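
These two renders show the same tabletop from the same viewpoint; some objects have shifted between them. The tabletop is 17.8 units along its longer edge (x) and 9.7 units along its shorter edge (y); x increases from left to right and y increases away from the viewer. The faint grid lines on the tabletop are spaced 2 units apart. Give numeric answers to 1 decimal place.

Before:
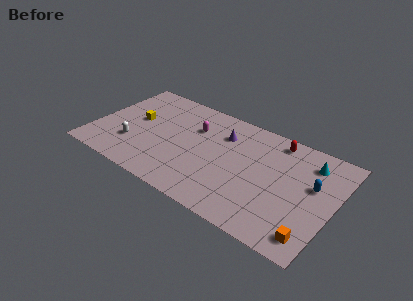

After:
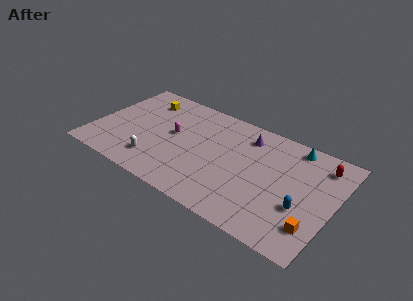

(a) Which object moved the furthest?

the red capsule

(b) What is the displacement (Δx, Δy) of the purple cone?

(1.7, 0.7)

The purple cone was at about (9.3, 7.1) and moved to about (11.0, 7.8).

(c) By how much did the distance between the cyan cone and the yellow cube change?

-1.7

Before: roughly 13.0 units apart; after: 11.3. That's 1.7 units closer together.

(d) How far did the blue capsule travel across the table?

2.4

The blue capsule moved from about (16.2, 5.8) to (15.7, 3.5), a distance of √(0.5² + 2.3²) ≈ 2.4.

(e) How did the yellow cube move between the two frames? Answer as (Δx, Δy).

(0.2, 2.3)

From the two frames, the yellow cube sits at roughly (2.9, 5.4) before and (3.1, 7.7) after.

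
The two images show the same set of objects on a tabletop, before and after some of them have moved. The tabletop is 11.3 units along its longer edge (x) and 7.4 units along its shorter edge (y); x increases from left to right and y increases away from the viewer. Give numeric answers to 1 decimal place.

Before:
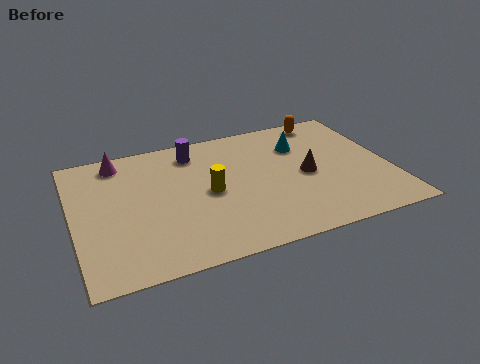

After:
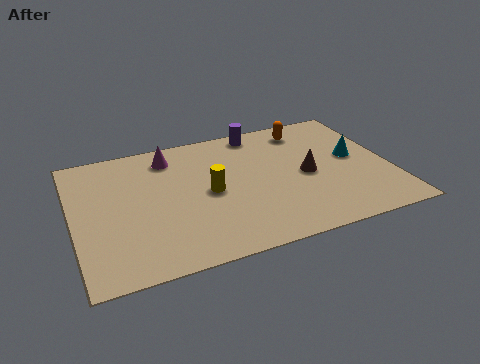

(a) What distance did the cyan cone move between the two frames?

2.2

From (8.3, 5.3) to (10.1, 4.0), the cyan cone covered √(1.8² + 1.3²) ≈ 2.2 units.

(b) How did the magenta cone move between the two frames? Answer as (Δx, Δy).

(1.8, -0.3)

The magenta cone was at about (1.8, 6.4) and moved to about (3.6, 6.1).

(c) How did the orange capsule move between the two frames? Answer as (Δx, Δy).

(-0.8, -0.4)

The orange capsule was at about (9.4, 6.6) and moved to about (8.6, 6.2).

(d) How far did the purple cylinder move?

2.5

The purple cylinder moved from about (4.5, 6.1) to (6.9, 6.6), a distance of √(2.4² + 0.5²) ≈ 2.5.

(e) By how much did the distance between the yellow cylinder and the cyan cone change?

+1.4

They were about 3.9 units apart before and 5.3 after — 1.4 units further apart.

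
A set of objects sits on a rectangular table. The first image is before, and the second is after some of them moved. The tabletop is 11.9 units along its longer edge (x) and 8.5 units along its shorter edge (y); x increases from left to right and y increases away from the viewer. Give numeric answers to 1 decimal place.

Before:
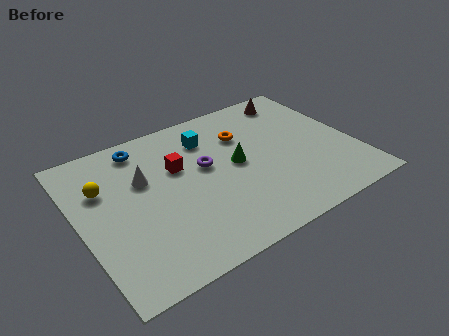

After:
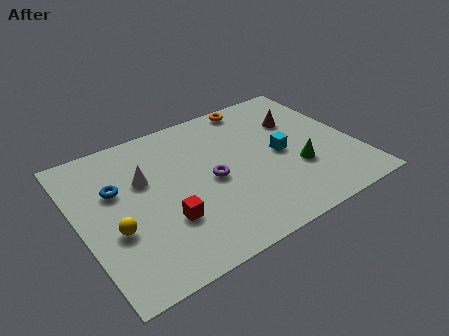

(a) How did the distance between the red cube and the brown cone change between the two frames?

+1.2

The distance was about 5.9 in the first image and 7.1 in the second, so they moved 1.2 units further apart.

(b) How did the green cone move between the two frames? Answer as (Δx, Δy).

(2.4, -1.5)

The green cone started near (6.8, 4.4) and ended near (9.2, 2.9).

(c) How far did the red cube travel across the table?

2.9

From (4.4, 5.4) to (3.4, 2.7), the red cube covered √(1.0² + 2.7²) ≈ 2.9 units.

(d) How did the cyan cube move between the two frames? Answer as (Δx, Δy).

(2.8, -2.4)

The cyan cube started near (5.9, 6.5) and ended near (8.7, 4.1).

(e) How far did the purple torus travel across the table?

0.9

The purple torus was near (5.5, 4.9) before and (5.6, 4.0) after, so it travelled √(0.1² + 0.9²) ≈ 0.9 units.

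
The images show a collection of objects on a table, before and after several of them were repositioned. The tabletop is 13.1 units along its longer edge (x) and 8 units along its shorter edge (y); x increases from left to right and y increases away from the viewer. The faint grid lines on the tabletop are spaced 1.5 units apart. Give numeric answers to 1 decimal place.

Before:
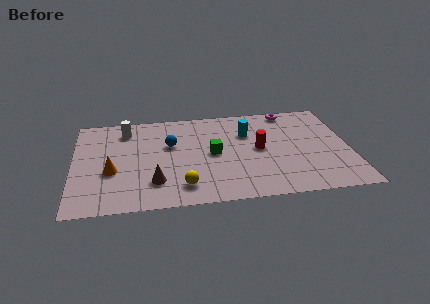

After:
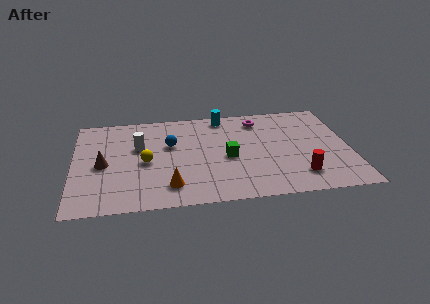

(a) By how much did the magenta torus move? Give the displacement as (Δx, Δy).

(-1.5, -0.6)

From the two frames, the magenta torus sits at roughly (10.4, 7.2) before and (8.9, 6.6) after.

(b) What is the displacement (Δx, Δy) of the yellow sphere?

(-1.7, 2.2)

The yellow sphere started near (5.1, 1.5) and ended near (3.4, 3.7).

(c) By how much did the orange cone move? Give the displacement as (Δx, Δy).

(2.7, -1.5)

From the two frames, the orange cone sits at roughly (1.8, 3.1) before and (4.5, 1.6) after.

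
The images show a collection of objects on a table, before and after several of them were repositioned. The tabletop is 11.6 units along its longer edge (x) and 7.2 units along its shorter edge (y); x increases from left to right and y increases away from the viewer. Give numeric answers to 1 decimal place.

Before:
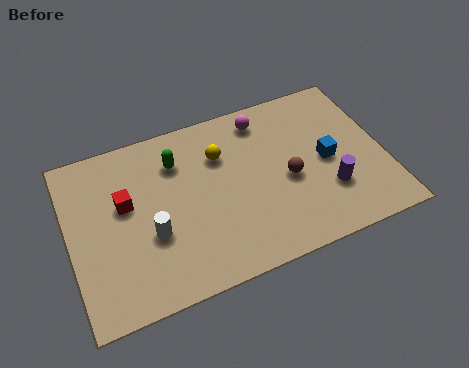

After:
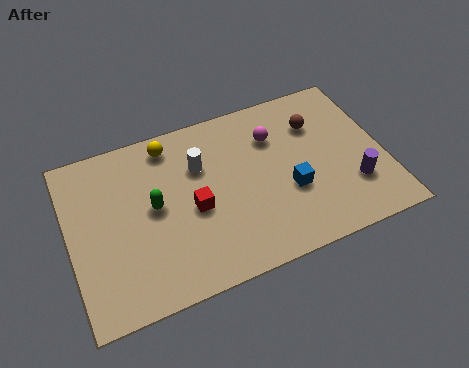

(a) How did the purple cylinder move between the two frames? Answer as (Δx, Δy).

(0.9, -0.1)

The purple cylinder was at about (9.4, 2.2) and moved to about (10.3, 2.1).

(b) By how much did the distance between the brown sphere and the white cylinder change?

-0.7

Before: roughly 5.1 units apart; after: 4.4. That's 0.7 units closer together.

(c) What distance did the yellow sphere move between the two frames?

2.1

The yellow sphere was near (5.7, 5.1) before and (3.9, 6.2) after, so it travelled √(1.8² + 1.1²) ≈ 2.1 units.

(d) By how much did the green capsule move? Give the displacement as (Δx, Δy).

(-1.0, -1.6)

The green capsule was at about (4.1, 5.4) and moved to about (3.1, 3.8).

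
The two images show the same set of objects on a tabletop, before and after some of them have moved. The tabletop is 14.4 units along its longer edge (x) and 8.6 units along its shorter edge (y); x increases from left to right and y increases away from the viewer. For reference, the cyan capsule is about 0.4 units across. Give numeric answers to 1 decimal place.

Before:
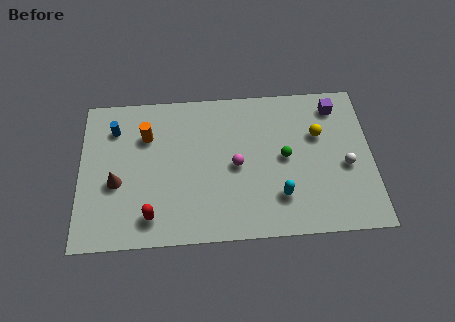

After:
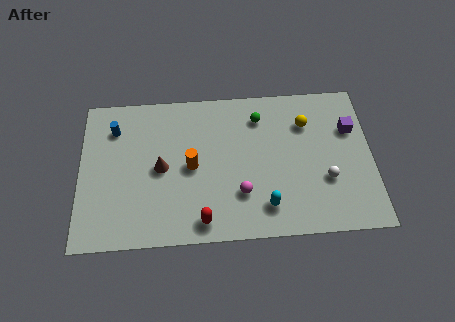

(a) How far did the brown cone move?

2.3

The brown cone moved from about (1.8, 3.5) to (4.0, 4.2), a distance of √(2.2² + 0.7²) ≈ 2.3.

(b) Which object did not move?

the blue cylinder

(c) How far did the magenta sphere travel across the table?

1.6

From (7.7, 4.1) to (7.9, 2.5), the magenta sphere covered √(0.2² + 1.6²) ≈ 1.6 units.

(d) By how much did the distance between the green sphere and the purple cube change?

+0.8

Before: roughly 3.8 units apart; after: 4.6. That's 0.8 units further apart.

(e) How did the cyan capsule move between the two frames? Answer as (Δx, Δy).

(-0.7, -0.5)

The cyan capsule started near (9.8, 2.2) and ended near (9.1, 1.7).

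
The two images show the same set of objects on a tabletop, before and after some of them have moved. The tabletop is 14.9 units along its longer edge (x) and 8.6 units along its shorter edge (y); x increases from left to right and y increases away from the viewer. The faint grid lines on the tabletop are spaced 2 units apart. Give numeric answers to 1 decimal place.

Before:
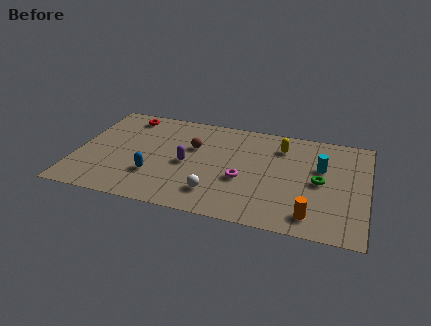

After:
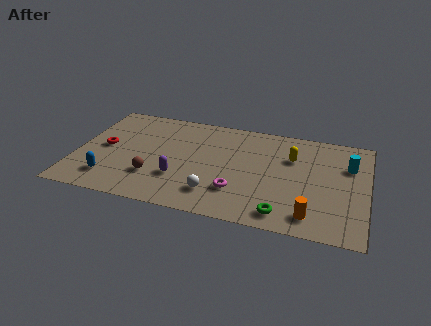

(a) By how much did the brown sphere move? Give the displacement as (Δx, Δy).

(-1.8, -3.0)

From the two frames, the brown sphere sits at roughly (5.9, 5.5) before and (4.1, 2.5) after.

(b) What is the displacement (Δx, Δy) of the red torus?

(-0.9, -3.0)

The red torus started near (2.3, 7.4) and ended near (1.4, 4.4).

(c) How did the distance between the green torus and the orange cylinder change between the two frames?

-1.4

The distance was about 2.8 in the first image and 1.4 in the second, so they moved 1.4 units closer together.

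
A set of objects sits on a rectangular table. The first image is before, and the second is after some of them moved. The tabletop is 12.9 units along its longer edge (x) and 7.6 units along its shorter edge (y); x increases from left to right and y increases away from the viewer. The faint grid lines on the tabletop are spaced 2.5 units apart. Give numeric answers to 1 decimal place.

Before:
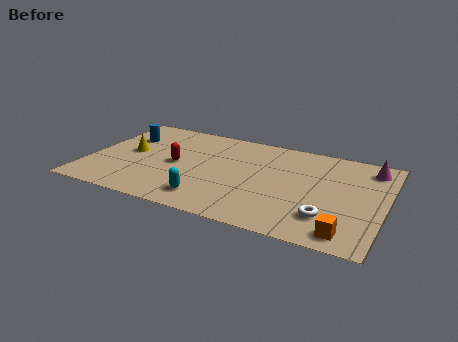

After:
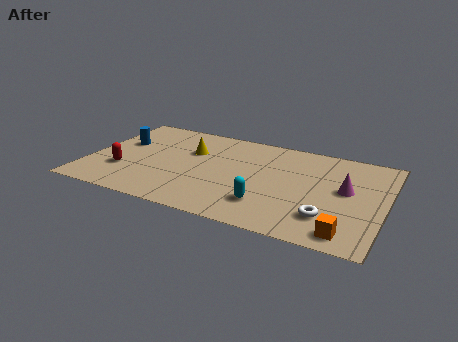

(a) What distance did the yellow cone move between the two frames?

2.8

From (1.7, 4.0) to (4.3, 5.0), the yellow cone covered √(2.6² + 1.0²) ≈ 2.8 units.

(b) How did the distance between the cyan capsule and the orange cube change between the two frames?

-2.4

Before: roughly 6.0 units apart; after: 3.6. That's 2.4 units closer together.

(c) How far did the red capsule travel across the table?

2.6

From (3.8, 3.7) to (1.6, 2.4), the red capsule covered √(2.2² + 1.3²) ≈ 2.6 units.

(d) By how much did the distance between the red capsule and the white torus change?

+2.0

They were about 7.0 units apart before and 9.0 after — 2.0 units further apart.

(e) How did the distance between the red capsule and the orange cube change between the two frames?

+1.8

They were about 8.2 units apart before and 10.0 after — 1.8 units further apart.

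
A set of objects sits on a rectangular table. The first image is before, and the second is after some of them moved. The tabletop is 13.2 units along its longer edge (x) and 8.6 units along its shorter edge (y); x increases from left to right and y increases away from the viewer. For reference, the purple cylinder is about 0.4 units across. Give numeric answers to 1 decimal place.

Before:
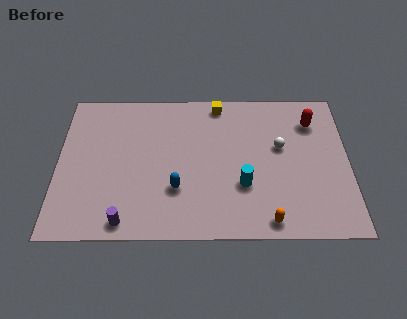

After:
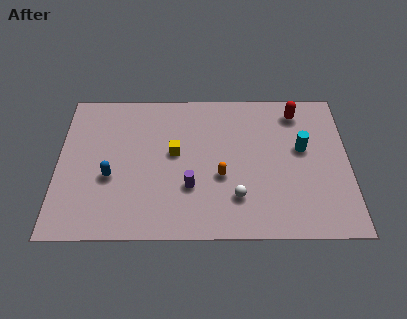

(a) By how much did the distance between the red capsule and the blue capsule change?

+2.0

Before: roughly 7.3 units apart; after: 9.3. That's 2.0 units further apart.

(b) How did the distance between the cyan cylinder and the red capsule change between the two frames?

-2.7

Before: roughly 4.9 units apart; after: 2.2. That's 2.7 units closer together.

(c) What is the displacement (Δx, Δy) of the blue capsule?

(-3.0, 0.7)

The blue capsule was at about (5.4, 2.7) and moved to about (2.4, 3.4).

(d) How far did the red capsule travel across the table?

0.9

From (11.6, 6.6) to (10.9, 7.2), the red capsule covered √(0.7² + 0.6²) ≈ 0.9 units.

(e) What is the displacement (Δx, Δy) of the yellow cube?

(-2.0, -2.9)

The yellow cube was at about (7.3, 7.7) and moved to about (5.3, 4.8).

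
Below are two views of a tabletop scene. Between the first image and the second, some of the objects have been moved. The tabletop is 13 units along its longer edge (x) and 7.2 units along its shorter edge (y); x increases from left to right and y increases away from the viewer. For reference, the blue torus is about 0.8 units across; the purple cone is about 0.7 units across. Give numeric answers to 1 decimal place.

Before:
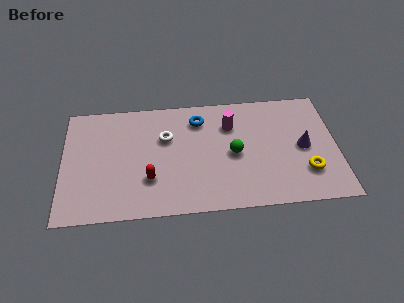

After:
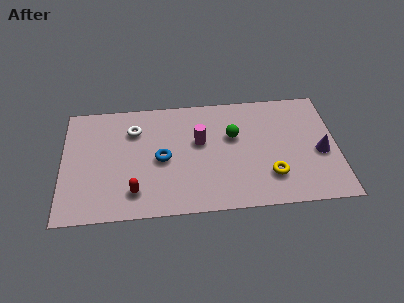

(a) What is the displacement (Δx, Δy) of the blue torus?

(-1.8, -2.3)

From the two frames, the blue torus sits at roughly (6.5, 5.7) before and (4.7, 3.4) after.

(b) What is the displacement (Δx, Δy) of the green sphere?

(0.0, 1.1)

The green sphere was at about (8.1, 3.4) and moved to about (8.1, 4.5).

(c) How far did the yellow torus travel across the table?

1.7

The yellow torus was near (11.5, 2.0) before and (9.8, 1.9) after, so it travelled √(1.7² + 0.1²) ≈ 1.7 units.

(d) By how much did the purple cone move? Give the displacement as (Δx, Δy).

(0.8, -0.4)

The purple cone was at about (11.4, 3.5) and moved to about (12.2, 3.1).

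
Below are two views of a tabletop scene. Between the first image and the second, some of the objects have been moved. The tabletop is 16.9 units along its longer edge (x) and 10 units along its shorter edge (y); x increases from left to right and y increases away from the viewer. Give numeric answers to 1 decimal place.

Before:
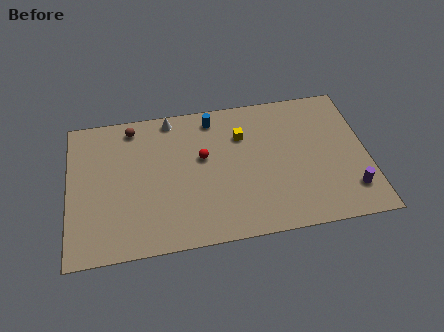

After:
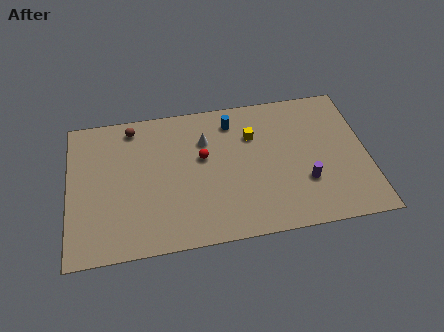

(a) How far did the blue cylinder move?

1.2

From (8.3, 8.6) to (9.4, 8.2), the blue cylinder covered √(1.1² + 0.4²) ≈ 1.2 units.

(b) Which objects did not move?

the red sphere and the brown sphere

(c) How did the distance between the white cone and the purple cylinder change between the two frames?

-5.3

The distance was about 12.0 in the first image and 6.7 in the second, so they moved 5.3 units closer together.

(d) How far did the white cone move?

2.7

The white cone was near (5.9, 9.0) before and (7.8, 7.1) after, so it travelled √(1.9² + 1.9²) ≈ 2.7 units.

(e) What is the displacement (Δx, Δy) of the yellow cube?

(0.6, -0.1)

The yellow cube was at about (9.9, 7.1) and moved to about (10.5, 7.0).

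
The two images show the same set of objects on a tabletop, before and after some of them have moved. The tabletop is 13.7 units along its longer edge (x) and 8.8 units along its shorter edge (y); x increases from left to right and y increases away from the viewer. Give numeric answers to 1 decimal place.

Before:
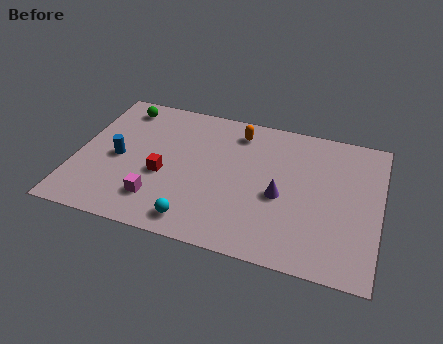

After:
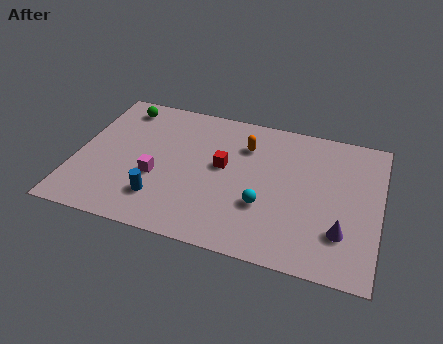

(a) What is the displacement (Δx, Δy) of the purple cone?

(2.8, -1.4)

The purple cone was at about (9.3, 3.8) and moved to about (12.1, 2.4).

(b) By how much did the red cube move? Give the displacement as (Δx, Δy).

(2.6, 1.3)

From the two frames, the red cube sits at roughly (4.0, 3.6) before and (6.6, 4.9) after.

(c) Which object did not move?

the green sphere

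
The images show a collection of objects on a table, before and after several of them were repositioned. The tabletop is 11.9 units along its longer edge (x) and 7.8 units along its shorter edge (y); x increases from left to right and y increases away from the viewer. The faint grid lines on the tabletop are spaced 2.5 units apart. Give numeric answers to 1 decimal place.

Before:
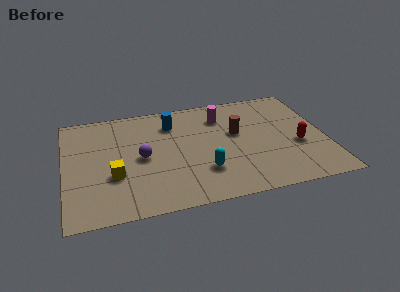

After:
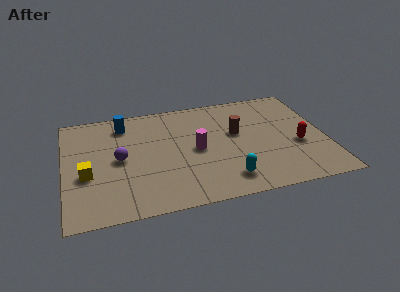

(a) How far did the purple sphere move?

1.0

From (3.5, 3.8) to (2.5, 3.9), the purple sphere covered √(1.0² + 0.1²) ≈ 1.0 units.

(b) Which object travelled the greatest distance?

the magenta cylinder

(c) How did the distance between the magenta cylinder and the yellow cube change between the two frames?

-1.0

The distance was about 6.0 in the first image and 5.0 in the second, so they moved 1.0 units closer together.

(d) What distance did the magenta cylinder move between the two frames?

2.6

From (7.3, 6.0) to (6.0, 3.8), the magenta cylinder covered √(1.3² + 2.2²) ≈ 2.6 units.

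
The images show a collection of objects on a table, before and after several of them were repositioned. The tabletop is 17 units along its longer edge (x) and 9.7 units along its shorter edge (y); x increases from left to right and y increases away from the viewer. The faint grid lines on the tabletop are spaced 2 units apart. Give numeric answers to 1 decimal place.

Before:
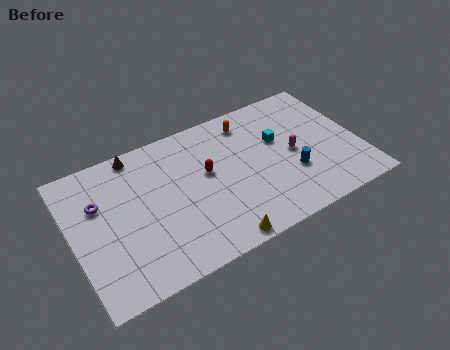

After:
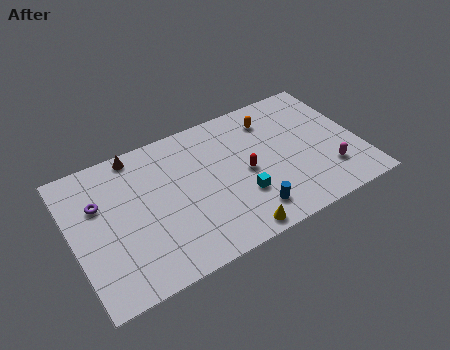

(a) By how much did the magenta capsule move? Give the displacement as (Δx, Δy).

(1.8, -2.2)

The magenta capsule was at about (13.1, 4.7) and moved to about (14.9, 2.5).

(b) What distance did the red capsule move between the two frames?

2.4

The red capsule was near (8.0, 5.6) before and (10.2, 4.6) after, so it travelled √(2.2² + 1.0²) ≈ 2.4 units.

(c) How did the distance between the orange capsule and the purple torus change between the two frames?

+1.2

The distance was about 9.4 in the first image and 10.6 in the second, so they moved 1.2 units further apart.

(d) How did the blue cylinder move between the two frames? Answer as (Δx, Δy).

(-2.8, -1.5)

The blue cylinder was at about (12.8, 3.3) and moved to about (10.0, 1.8).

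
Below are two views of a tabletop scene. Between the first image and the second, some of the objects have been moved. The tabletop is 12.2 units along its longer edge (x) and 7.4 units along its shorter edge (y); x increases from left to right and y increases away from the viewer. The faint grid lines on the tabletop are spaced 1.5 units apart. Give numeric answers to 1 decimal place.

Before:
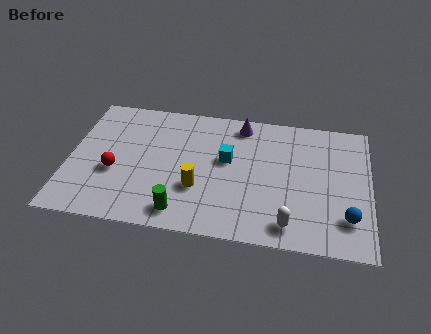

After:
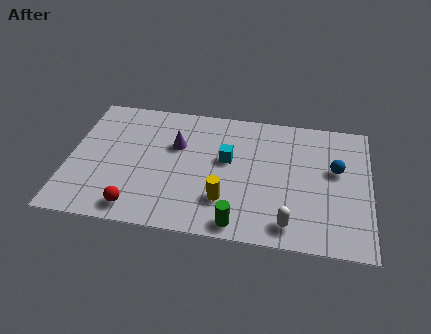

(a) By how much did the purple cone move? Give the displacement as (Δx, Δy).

(-2.6, -1.6)

The purple cone was at about (6.9, 6.4) and moved to about (4.3, 4.8).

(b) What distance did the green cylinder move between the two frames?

2.3

The green cylinder was near (4.7, 1.1) before and (7.0, 0.8) after, so it travelled √(2.3² + 0.3²) ≈ 2.3 units.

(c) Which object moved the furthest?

the purple cone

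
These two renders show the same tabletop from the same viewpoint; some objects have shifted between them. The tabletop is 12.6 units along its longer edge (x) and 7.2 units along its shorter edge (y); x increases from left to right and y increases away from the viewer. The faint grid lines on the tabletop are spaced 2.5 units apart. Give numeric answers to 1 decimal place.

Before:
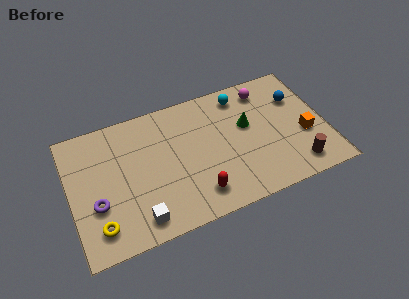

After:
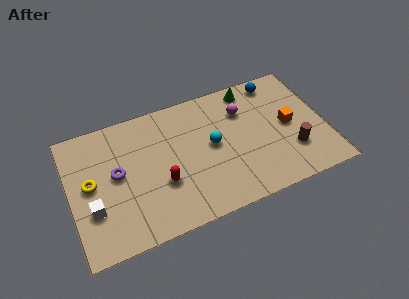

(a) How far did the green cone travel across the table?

2.0

The green cone moved from about (8.8, 4.3) to (9.2, 6.3), a distance of √(0.4² + 2.0²) ≈ 2.0.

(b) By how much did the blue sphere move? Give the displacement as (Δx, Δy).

(-0.9, 1.3)

The blue sphere started near (11.4, 5.0) and ended near (10.5, 6.3).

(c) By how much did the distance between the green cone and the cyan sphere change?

+1.5

They were about 1.8 units apart before and 3.3 after — 1.5 units further apart.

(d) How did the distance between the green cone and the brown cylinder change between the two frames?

+0.8

The distance was about 3.7 in the first image and 4.5 in the second, so they moved 0.8 units further apart.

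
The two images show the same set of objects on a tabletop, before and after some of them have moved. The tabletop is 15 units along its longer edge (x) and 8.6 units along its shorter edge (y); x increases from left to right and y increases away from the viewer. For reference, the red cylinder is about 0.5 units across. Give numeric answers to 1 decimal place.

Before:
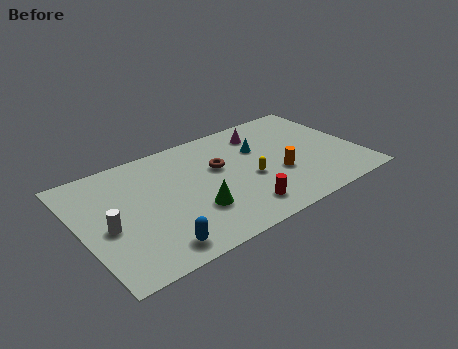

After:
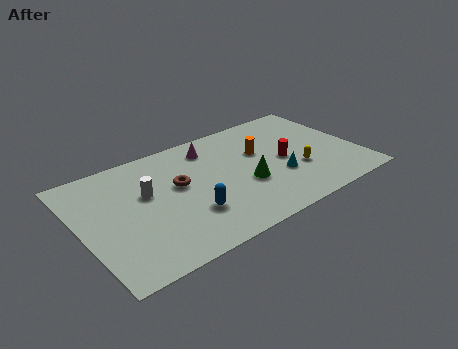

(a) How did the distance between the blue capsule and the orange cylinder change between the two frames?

-2.2

Before: roughly 7.4 units apart; after: 5.2. That's 2.2 units closer together.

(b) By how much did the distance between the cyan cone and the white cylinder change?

-1.6

The distance was about 8.8 in the first image and 7.2 in the second, so they moved 1.6 units closer together.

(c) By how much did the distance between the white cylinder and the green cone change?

+0.8

They were about 4.6 units apart before and 5.4 after — 0.8 units further apart.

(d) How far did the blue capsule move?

2.5

The blue capsule was near (3.4, 1.2) before and (5.5, 2.6) after, so it travelled √(2.1² + 1.4²) ≈ 2.5 units.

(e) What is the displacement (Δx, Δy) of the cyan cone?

(0.6, -2.7)

The cyan cone was at about (9.9, 5.7) and moved to about (10.5, 3.0).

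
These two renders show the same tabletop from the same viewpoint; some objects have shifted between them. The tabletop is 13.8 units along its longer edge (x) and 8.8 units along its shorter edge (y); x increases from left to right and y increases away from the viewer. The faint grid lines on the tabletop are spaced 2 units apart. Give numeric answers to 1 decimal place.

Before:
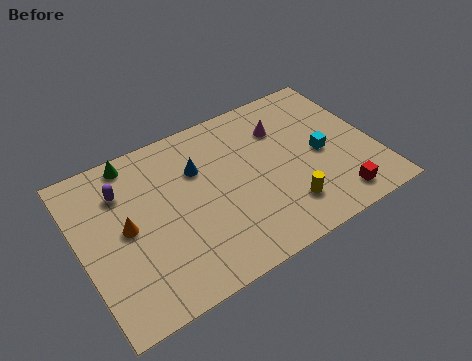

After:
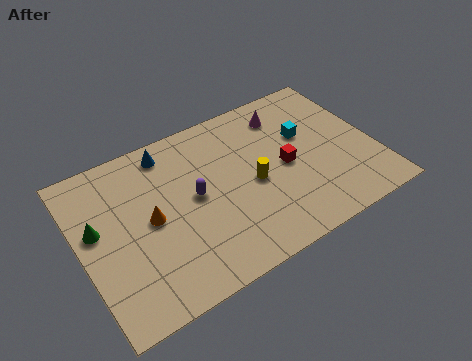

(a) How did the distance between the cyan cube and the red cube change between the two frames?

-1.0

The distance was about 2.8 in the first image and 1.8 in the second, so they moved 1.0 units closer together.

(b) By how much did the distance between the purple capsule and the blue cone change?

-0.4

They were about 3.5 units apart before and 3.1 after — 0.4 units closer together.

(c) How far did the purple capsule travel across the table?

3.6

The purple capsule was near (2.2, 6.5) before and (5.3, 4.6) after, so it travelled √(3.1² + 1.9²) ≈ 3.6 units.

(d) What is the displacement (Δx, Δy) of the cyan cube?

(-0.5, 1.4)

From the two frames, the cyan cube sits at roughly (11.3, 4.1) before and (10.8, 5.5) after.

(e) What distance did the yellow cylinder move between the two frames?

2.3

From (9.2, 2.0) to (8.0, 4.0), the yellow cylinder covered √(1.2² + 2.0²) ≈ 2.3 units.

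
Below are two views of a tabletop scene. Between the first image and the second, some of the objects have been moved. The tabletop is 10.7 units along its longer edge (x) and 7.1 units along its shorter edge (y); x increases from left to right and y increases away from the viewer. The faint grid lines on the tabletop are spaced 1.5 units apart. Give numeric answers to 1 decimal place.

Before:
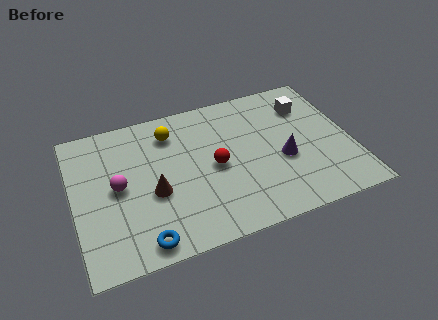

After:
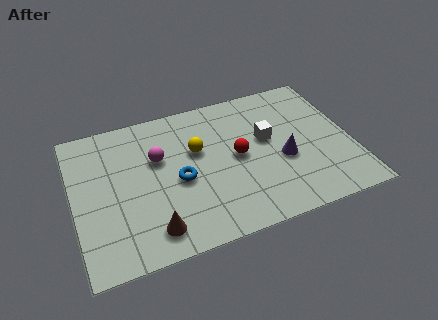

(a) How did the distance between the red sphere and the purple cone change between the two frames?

-0.8

Before: roughly 2.6 units apart; after: 1.8. That's 0.8 units closer together.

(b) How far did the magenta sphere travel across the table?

1.8

The magenta sphere was near (1.7, 3.6) before and (3.3, 4.5) after, so it travelled √(1.6² + 0.9²) ≈ 1.8 units.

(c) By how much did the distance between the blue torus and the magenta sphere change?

-1.4

Before: roughly 2.9 units apart; after: 1.5. That's 1.4 units closer together.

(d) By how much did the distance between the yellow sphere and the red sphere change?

-1.0

Before: roughly 2.7 units apart; after: 1.7. That's 1.0 units closer together.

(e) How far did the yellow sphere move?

1.5

The yellow sphere was near (3.9, 5.6) before and (4.8, 4.4) after, so it travelled √(0.9² + 1.2²) ≈ 1.5 units.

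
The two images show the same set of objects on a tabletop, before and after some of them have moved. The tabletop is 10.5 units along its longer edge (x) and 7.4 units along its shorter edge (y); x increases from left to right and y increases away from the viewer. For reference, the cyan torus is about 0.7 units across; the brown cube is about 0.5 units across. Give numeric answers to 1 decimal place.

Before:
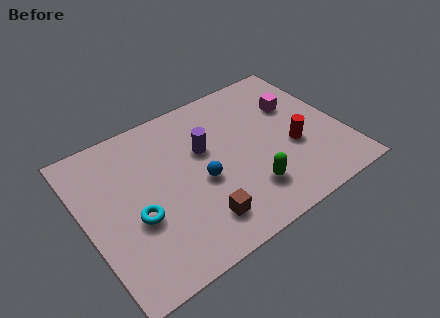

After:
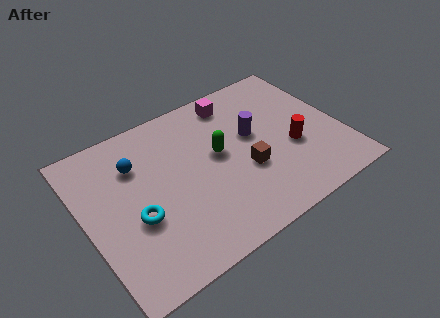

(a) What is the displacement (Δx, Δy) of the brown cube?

(2.2, 1.3)

The brown cube started near (4.2, 1.5) and ended near (6.4, 2.8).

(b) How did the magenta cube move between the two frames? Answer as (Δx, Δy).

(-2.3, 1.4)

From the two frames, the magenta cube sits at roughly (8.9, 4.9) before and (6.6, 6.3) after.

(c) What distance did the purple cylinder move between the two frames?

2.0

The purple cylinder moved from about (5.0, 4.6) to (7.0, 4.3), a distance of √(2.0² + 0.3²) ≈ 2.0.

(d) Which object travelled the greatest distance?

the blue sphere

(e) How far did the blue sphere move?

3.1

The blue sphere was near (4.6, 3.2) before and (2.3, 5.3) after, so it travelled √(2.3² + 2.1²) ≈ 3.1 units.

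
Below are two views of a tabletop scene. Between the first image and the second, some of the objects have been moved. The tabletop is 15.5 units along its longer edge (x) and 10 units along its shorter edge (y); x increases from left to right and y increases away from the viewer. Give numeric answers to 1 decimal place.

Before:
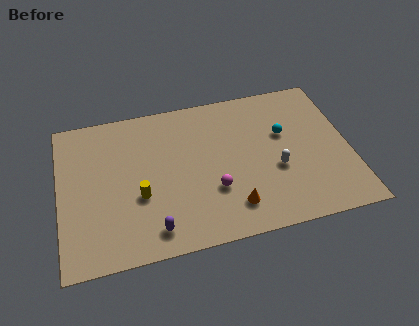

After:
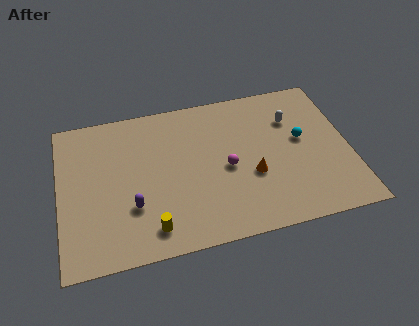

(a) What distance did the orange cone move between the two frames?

2.2

The orange cone was near (9.0, 2.0) before and (10.2, 3.8) after, so it travelled √(1.2² + 1.8²) ≈ 2.2 units.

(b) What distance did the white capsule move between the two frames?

3.4

From (11.5, 3.9) to (12.6, 7.1), the white capsule covered √(1.1² + 3.2²) ≈ 3.4 units.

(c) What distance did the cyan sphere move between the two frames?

1.1

The cyan sphere was near (12.1, 6.2) before and (13.0, 5.6) after, so it travelled √(0.9² + 0.6²) ≈ 1.1 units.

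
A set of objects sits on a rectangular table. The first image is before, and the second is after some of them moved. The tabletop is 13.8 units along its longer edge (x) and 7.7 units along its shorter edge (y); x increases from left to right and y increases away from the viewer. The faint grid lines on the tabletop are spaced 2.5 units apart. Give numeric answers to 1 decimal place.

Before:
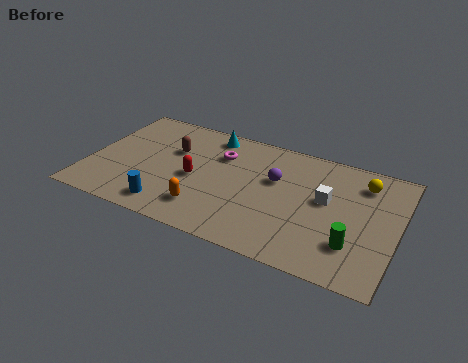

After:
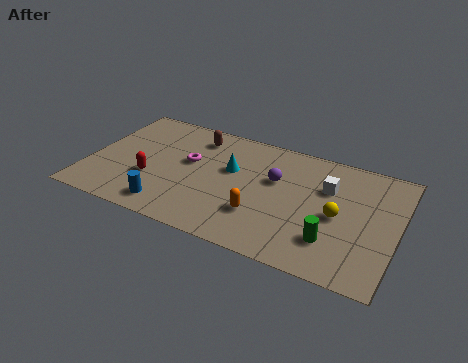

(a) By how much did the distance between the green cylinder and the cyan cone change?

-2.8

The distance was about 8.3 in the first image and 5.5 in the second, so they moved 2.8 units closer together.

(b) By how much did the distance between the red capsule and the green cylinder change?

+0.9

They were about 7.3 units apart before and 8.2 after — 0.9 units further apart.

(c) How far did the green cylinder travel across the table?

0.9

From (12.0, 2.1) to (11.1, 2.0), the green cylinder covered √(0.9² + 0.1²) ≈ 0.9 units.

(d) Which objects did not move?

the purple sphere and the blue cylinder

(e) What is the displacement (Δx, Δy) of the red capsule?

(-1.9, -0.8)

The red capsule was at about (4.8, 3.5) and moved to about (2.9, 2.7).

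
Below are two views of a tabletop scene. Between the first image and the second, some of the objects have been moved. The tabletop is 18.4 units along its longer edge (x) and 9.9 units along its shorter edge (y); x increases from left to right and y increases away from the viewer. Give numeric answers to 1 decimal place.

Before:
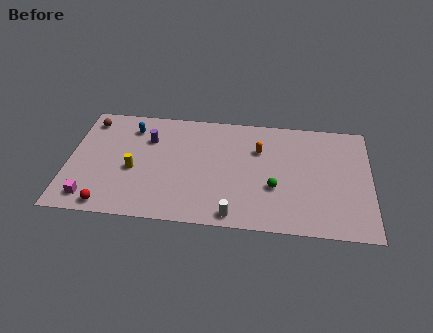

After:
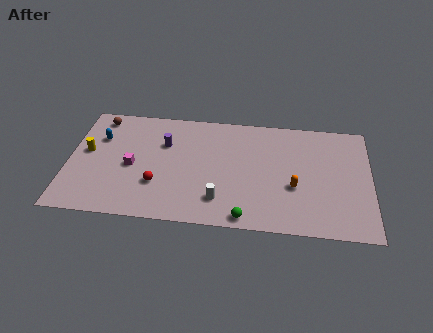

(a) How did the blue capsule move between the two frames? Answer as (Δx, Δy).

(-1.9, -1.1)

The blue capsule was at about (3.7, 7.9) and moved to about (1.8, 6.8).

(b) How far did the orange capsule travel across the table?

3.7

The orange capsule moved from about (11.6, 6.8) to (13.8, 3.8), a distance of √(2.2² + 3.0²) ≈ 3.7.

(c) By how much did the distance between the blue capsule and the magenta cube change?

-3.7

The distance was about 6.8 in the first image and 3.1 in the second, so they moved 3.7 units closer together.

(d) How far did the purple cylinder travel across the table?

1.0

The purple cylinder was near (4.8, 7.0) before and (5.8, 6.7) after, so it travelled √(1.0² + 0.3²) ≈ 1.0 units.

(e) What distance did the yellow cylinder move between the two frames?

3.2

The yellow cylinder was near (4.0, 4.2) before and (1.1, 5.5) after, so it travelled √(2.9² + 1.3²) ≈ 3.2 units.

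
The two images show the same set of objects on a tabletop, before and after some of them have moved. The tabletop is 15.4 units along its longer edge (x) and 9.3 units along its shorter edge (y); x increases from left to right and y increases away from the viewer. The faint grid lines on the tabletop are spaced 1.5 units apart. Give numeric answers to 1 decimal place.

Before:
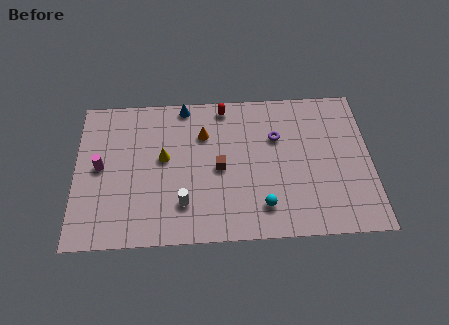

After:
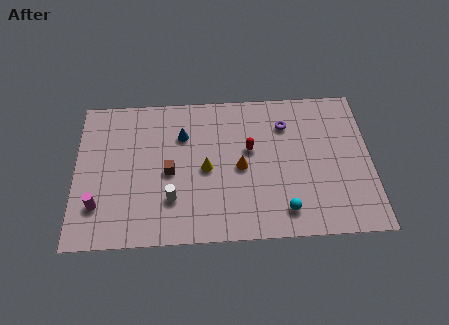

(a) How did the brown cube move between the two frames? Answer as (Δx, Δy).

(-2.6, -0.1)

The brown cube started near (7.5, 4.4) and ended near (4.9, 4.3).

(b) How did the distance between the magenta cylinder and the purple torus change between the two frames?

+1.5

They were about 9.3 units apart before and 10.8 after — 1.5 units further apart.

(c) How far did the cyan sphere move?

1.1

The cyan sphere moved from about (9.7, 1.9) to (10.8, 1.6), a distance of √(1.1² + 0.3²) ≈ 1.1.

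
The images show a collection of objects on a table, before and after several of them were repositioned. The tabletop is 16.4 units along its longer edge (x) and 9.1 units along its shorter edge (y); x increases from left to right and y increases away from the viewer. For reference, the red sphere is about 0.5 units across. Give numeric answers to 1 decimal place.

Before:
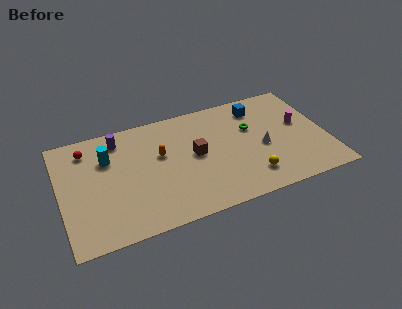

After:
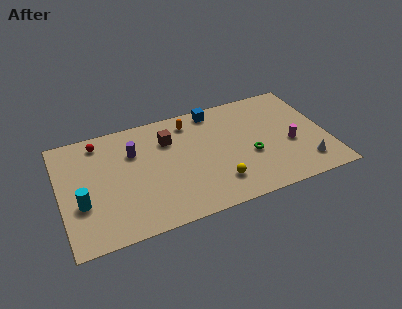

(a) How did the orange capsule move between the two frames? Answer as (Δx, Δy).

(2.0, 2.1)

The orange capsule was at about (6.2, 5.5) and moved to about (8.2, 7.6).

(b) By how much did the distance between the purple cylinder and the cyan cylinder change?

+3.0

Before: roughly 1.5 units apart; after: 4.5. That's 3.0 units further apart.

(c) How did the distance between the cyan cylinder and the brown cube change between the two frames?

+1.0

Before: roughly 5.5 units apart; after: 6.5. That's 1.0 units further apart.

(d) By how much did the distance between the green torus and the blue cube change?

+3.1

Before: roughly 1.7 units apart; after: 4.8. That's 3.1 units further apart.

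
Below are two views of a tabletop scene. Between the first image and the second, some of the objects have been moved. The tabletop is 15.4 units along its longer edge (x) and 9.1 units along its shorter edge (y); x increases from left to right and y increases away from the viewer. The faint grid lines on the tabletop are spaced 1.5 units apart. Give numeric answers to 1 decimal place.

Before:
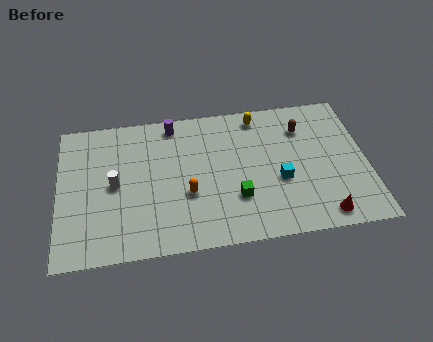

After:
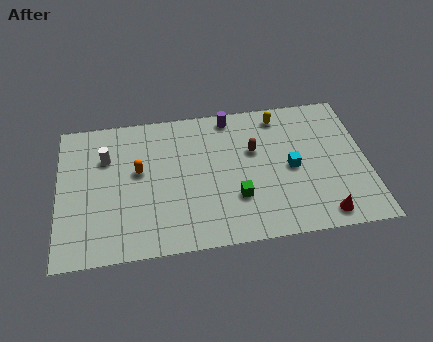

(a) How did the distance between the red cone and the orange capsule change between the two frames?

+2.9

Before: roughly 7.0 units apart; after: 9.9. That's 2.9 units further apart.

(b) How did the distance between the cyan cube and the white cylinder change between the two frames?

+1.2

The distance was about 8.2 in the first image and 9.4 in the second, so they moved 1.2 units further apart.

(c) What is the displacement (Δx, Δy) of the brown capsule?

(-2.5, -1.1)

The brown capsule was at about (12.3, 6.8) and moved to about (9.8, 5.7).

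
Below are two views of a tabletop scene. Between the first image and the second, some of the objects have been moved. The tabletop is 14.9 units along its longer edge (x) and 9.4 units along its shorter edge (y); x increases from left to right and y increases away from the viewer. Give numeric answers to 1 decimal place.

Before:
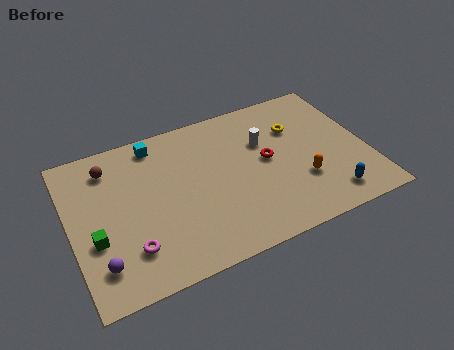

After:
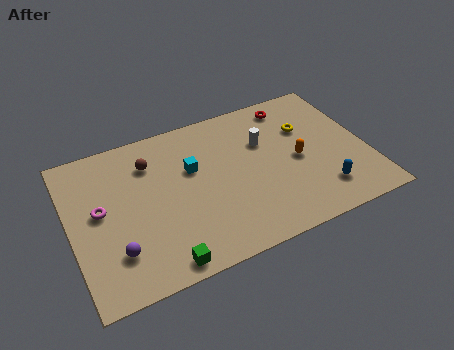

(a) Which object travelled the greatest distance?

the green cube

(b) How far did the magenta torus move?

3.0

The magenta torus was near (2.7, 2.3) before and (1.5, 5.1) after, so it travelled √(1.2² + 2.8²) ≈ 3.0 units.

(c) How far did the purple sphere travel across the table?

0.9

From (1.2, 2.0) to (2.0, 2.4), the purple sphere covered √(0.8² + 0.4²) ≈ 0.9 units.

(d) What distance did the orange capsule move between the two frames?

1.4

The orange capsule was near (11.4, 3.0) before and (11.4, 4.4) after, so it travelled √(0.0² + 1.4²) ≈ 1.4 units.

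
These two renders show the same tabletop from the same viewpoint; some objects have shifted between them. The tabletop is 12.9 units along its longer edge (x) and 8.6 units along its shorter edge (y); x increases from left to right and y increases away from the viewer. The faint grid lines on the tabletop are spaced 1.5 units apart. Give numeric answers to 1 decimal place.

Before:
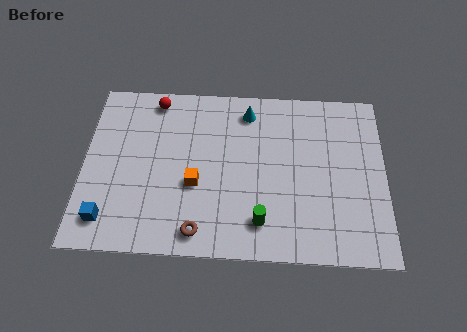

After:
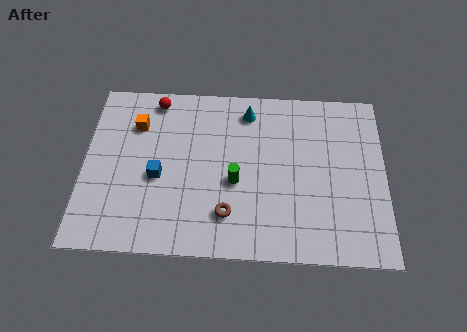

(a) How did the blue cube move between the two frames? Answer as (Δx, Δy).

(2.1, 2.2)

From the two frames, the blue cube sits at roughly (1.1, 1.5) before and (3.2, 3.7) after.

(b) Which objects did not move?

the cyan cone and the red sphere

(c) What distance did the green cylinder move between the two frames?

2.2

From (7.6, 1.7) to (6.5, 3.6), the green cylinder covered √(1.1² + 1.9²) ≈ 2.2 units.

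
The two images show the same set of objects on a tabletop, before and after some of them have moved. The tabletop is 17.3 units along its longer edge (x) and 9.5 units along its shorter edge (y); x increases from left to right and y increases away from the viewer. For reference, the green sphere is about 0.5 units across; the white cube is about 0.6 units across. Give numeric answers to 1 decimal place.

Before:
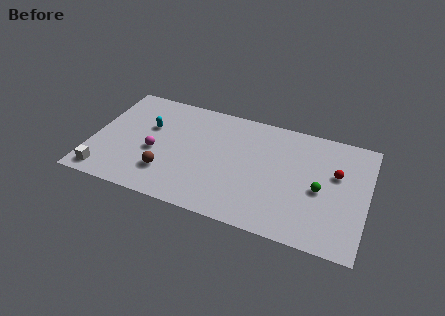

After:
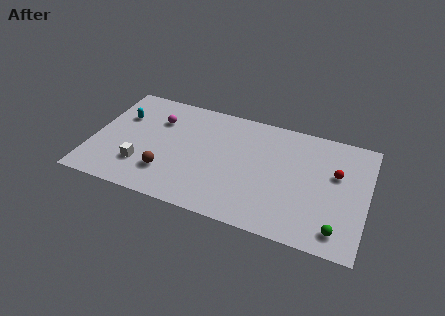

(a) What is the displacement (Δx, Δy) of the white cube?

(2.2, 1.4)

The white cube started near (1.1, 1.2) and ended near (3.3, 2.6).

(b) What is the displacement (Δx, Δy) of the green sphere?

(1.3, -2.8)

The green sphere was at about (14.4, 4.3) and moved to about (15.7, 1.5).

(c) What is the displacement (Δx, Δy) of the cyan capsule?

(-1.8, 0.4)

The cyan capsule was at about (3.4, 6.0) and moved to about (1.6, 6.4).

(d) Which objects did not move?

the brown sphere and the red sphere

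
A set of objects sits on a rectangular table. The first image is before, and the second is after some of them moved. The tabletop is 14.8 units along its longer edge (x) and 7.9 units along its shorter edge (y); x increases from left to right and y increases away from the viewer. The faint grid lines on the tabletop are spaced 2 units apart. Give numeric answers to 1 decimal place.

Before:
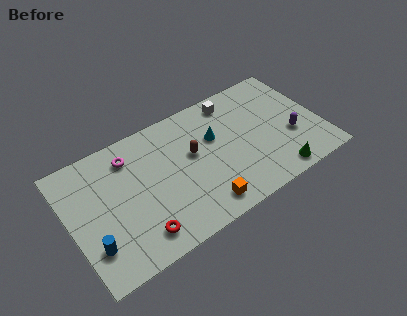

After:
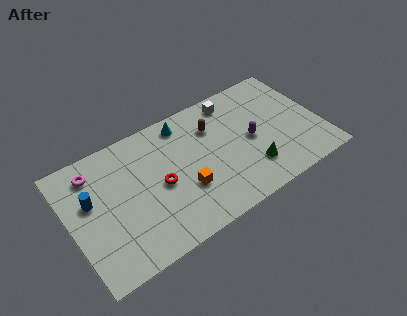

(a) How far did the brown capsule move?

1.8

The brown capsule moved from about (7.3, 4.6) to (8.7, 5.7), a distance of √(1.4² + 1.1²) ≈ 1.8.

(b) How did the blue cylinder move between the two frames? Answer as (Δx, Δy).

(0.3, 2.7)

The blue cylinder started near (1.0, 2.1) and ended near (1.3, 4.8).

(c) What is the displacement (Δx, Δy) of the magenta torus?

(-2.1, 0.1)

From the two frames, the magenta torus sits at roughly (3.8, 6.3) before and (1.7, 6.4) after.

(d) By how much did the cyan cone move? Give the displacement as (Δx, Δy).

(-1.6, 1.8)

The cyan cone started near (8.7, 5.0) and ended near (7.1, 6.8).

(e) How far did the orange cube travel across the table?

1.7

The orange cube moved from about (7.3, 1.2) to (6.5, 2.7), a distance of √(0.8² + 1.5²) ≈ 1.7.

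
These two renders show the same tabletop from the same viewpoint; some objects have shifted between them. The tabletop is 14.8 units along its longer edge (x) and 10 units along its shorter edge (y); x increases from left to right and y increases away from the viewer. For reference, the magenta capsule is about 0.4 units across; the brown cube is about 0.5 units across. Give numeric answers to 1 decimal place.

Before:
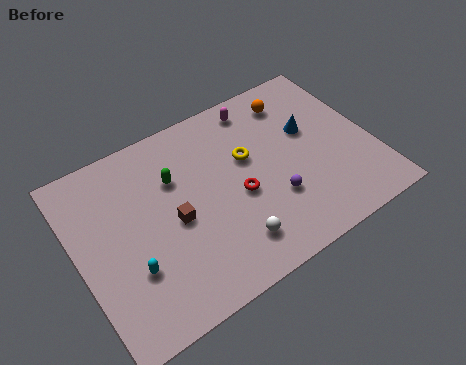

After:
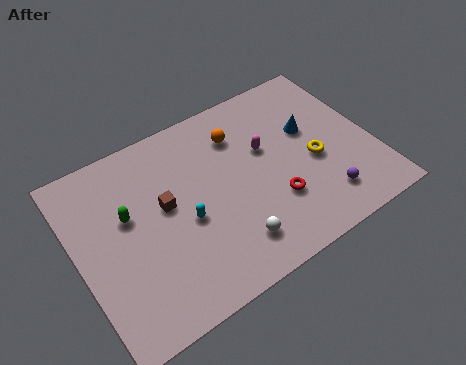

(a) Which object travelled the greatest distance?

the yellow torus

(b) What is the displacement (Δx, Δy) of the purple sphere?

(2.3, -1.2)

From the two frames, the purple sphere sits at roughly (9.5, 3.2) before and (11.8, 2.0) after.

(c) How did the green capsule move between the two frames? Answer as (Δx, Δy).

(-2.5, -0.8)

The green capsule started near (5.1, 6.8) and ended near (2.6, 6.0).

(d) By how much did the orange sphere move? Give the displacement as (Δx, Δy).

(-3.0, -0.6)

The orange sphere started near (11.5, 8.2) and ended near (8.5, 7.6).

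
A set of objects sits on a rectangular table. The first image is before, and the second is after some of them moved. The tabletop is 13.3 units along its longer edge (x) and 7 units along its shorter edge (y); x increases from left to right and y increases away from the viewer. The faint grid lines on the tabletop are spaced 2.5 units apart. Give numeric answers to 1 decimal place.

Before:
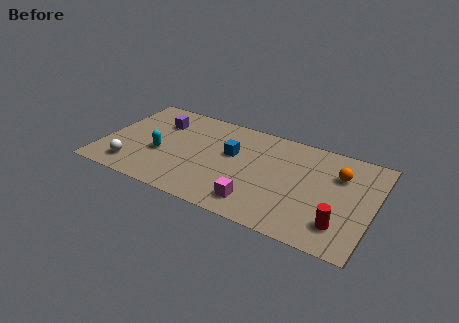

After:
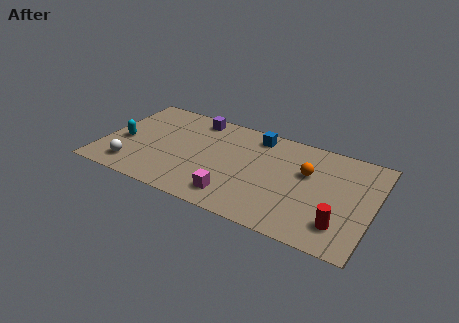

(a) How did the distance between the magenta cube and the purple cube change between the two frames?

-1.1

Before: roughly 6.6 units apart; after: 5.5. That's 1.1 units closer together.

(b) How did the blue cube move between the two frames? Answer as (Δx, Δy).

(1.0, 1.8)

The blue cube started near (6.3, 4.2) and ended near (7.3, 6.0).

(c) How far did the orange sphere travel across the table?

1.6

The orange sphere moved from about (11.5, 4.9) to (10.0, 4.4), a distance of √(1.5² + 0.5²) ≈ 1.6.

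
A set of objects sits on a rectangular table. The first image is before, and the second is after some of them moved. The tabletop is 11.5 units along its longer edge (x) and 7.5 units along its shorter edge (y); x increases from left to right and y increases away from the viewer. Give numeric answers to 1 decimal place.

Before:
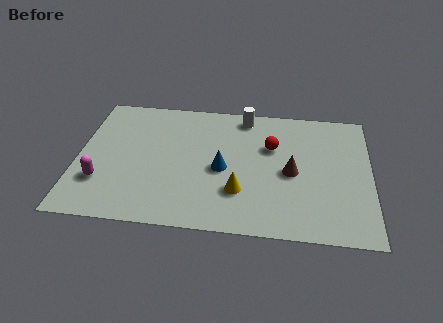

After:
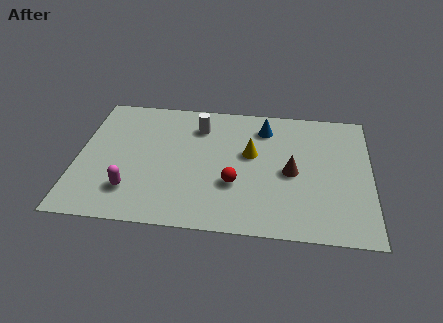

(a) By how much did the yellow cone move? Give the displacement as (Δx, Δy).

(0.4, 2.2)

From the two frames, the yellow cone sits at roughly (6.4, 2.2) before and (6.8, 4.4) after.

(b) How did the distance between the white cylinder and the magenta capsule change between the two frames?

-2.3

The distance was about 7.0 in the first image and 4.7 in the second, so they moved 2.3 units closer together.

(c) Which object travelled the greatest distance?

the blue cone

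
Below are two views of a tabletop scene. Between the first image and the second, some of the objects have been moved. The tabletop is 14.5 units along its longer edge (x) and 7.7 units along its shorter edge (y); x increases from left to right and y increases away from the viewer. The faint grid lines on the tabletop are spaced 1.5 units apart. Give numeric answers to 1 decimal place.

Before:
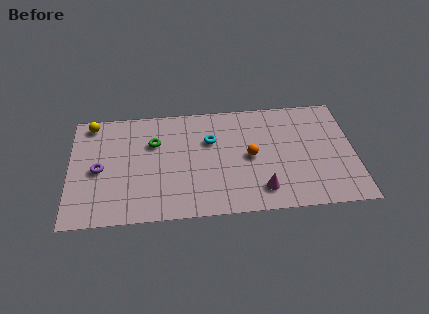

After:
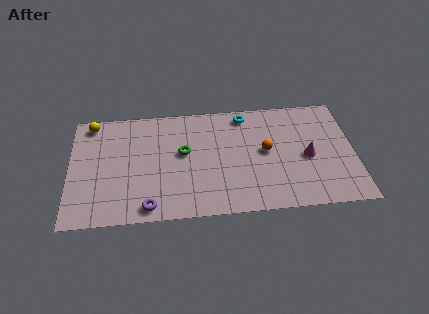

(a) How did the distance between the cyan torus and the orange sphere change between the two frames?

+0.4

They were about 2.4 units apart before and 2.8 after — 0.4 units further apart.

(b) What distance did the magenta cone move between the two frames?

3.1

From (9.7, 1.5) to (12.1, 3.5), the magenta cone covered √(2.4² + 2.0²) ≈ 3.1 units.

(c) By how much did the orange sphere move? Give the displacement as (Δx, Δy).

(0.8, 0.3)

The orange sphere was at about (9.2, 3.8) and moved to about (10.0, 4.1).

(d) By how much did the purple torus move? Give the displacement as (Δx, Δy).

(2.5, -2.7)

The purple torus was at about (1.5, 3.6) and moved to about (4.0, 0.9).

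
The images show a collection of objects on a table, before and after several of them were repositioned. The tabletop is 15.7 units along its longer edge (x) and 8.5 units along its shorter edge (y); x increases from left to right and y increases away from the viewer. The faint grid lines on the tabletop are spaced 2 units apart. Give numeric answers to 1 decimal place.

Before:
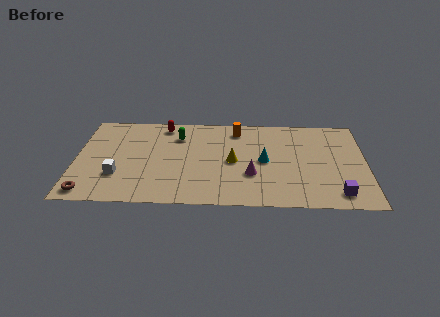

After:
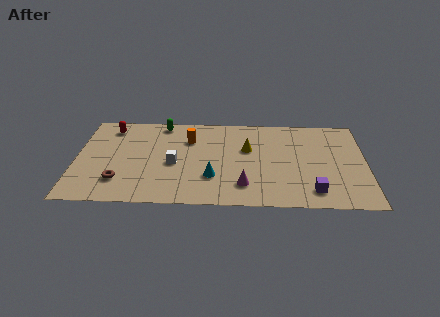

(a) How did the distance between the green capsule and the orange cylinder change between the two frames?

-1.2

The distance was about 3.3 in the first image and 2.1 in the second, so they moved 1.2 units closer together.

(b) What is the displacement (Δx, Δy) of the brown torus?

(1.6, 1.1)

The brown torus started near (0.8, 1.0) and ended near (2.4, 2.1).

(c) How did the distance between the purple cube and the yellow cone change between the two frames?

-1.1

The distance was about 6.3 in the first image and 5.2 in the second, so they moved 1.1 units closer together.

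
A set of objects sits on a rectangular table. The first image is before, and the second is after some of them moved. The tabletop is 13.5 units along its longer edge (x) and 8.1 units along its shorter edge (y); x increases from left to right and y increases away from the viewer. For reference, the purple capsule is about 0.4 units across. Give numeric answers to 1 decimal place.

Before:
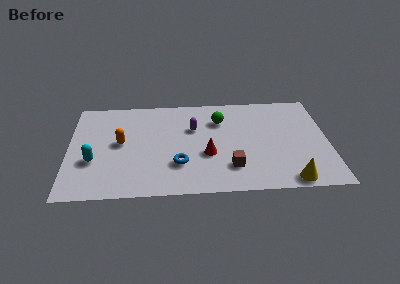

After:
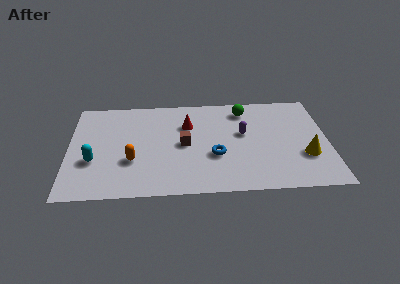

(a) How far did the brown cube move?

3.1

The brown cube was near (8.4, 2.0) before and (6.0, 4.0) after, so it travelled √(2.4² + 2.0²) ≈ 3.1 units.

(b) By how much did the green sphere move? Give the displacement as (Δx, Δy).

(1.3, 0.8)

The green sphere started near (7.9, 5.9) and ended near (9.2, 6.7).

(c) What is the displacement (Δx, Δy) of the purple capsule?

(2.6, -0.6)

The purple capsule was at about (6.5, 5.3) and moved to about (9.1, 4.7).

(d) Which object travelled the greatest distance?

the brown cube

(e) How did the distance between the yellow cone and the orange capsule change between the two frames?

-0.4

The distance was about 9.4 in the first image and 9.0 in the second, so they moved 0.4 units closer together.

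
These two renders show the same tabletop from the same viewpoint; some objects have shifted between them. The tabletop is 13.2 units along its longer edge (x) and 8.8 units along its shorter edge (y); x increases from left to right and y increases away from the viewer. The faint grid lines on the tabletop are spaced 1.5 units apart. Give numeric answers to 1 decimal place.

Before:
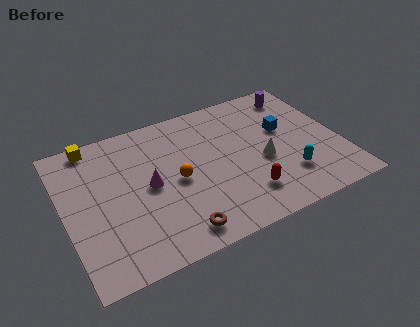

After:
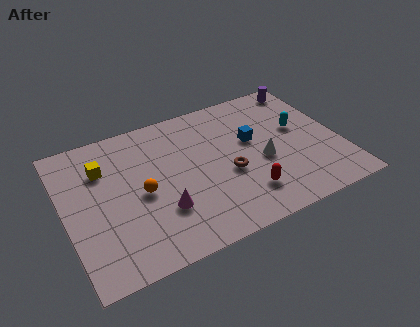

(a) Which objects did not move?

the white cone and the red capsule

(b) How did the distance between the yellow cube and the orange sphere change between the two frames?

-2.5

They were about 5.2 units apart before and 2.7 after — 2.5 units closer together.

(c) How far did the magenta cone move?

1.7

The magenta cone moved from about (4.0, 4.4) to (4.4, 2.7), a distance of √(0.4² + 1.7²) ≈ 1.7.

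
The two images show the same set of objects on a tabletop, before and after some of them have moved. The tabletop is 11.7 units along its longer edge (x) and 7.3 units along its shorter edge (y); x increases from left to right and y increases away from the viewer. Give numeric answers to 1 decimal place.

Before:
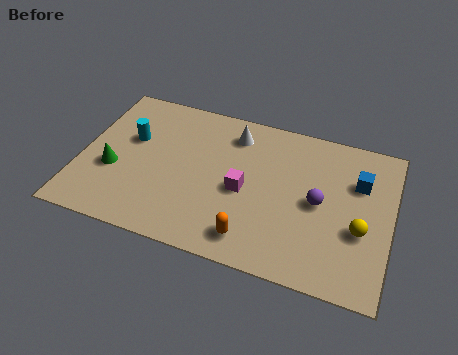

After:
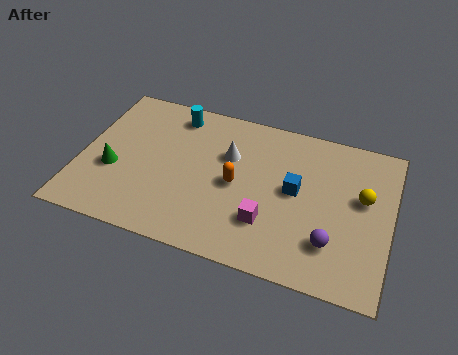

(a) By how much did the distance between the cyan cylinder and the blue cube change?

-3.3

Before: roughly 8.6 units apart; after: 5.3. That's 3.3 units closer together.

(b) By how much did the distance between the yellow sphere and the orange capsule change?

+0.6

Before: roughly 4.2 units apart; after: 4.8. That's 0.6 units further apart.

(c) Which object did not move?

the green cone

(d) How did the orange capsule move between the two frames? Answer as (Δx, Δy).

(-0.8, 2.3)

The orange capsule was at about (6.7, 1.2) and moved to about (5.9, 3.5).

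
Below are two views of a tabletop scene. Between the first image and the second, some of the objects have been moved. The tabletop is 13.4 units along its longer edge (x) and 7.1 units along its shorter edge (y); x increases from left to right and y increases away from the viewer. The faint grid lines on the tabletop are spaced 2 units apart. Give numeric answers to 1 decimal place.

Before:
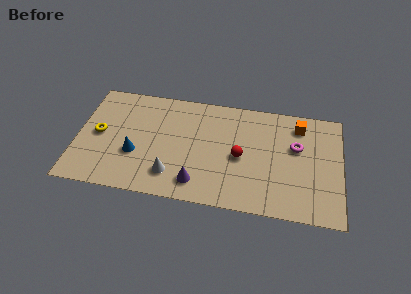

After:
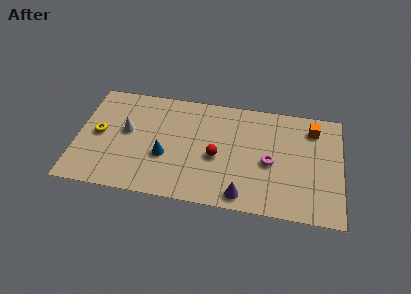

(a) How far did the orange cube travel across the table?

0.7

The orange cube moved from about (11.2, 5.8) to (11.9, 5.7), a distance of √(0.7² + 0.1²) ≈ 0.7.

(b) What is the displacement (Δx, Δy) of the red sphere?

(-1.2, -0.2)

The red sphere started near (8.3, 3.3) and ended near (7.1, 3.1).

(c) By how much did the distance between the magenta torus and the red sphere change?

-0.3

They were about 3.0 units apart before and 2.7 after — 0.3 units closer together.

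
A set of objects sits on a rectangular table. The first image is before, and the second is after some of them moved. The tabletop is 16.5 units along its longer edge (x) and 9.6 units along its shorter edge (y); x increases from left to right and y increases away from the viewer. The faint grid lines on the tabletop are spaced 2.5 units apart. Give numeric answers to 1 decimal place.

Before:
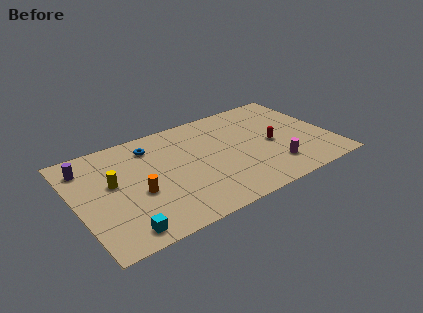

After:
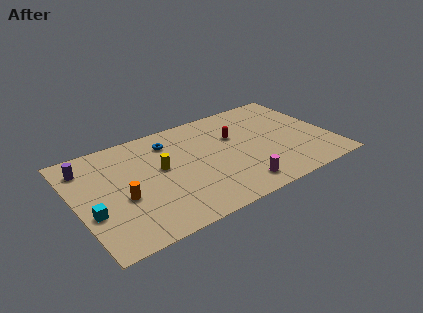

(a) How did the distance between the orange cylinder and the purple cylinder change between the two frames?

-0.5

Before: roughly 4.7 units apart; after: 4.2. That's 0.5 units closer together.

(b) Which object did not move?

the purple cylinder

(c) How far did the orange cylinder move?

1.0

The orange cylinder moved from about (3.8, 3.9) to (2.8, 3.9), a distance of √(1.0² + 0.0²) ≈ 1.0.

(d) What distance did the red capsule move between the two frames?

2.8

From (12.7, 4.4) to (10.5, 6.2), the red capsule covered √(2.2² + 1.8²) ≈ 2.8 units.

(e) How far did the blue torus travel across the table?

1.2

The blue torus was near (5.2, 7.7) before and (6.4, 7.6) after, so it travelled √(1.2² + 0.1²) ≈ 1.2 units.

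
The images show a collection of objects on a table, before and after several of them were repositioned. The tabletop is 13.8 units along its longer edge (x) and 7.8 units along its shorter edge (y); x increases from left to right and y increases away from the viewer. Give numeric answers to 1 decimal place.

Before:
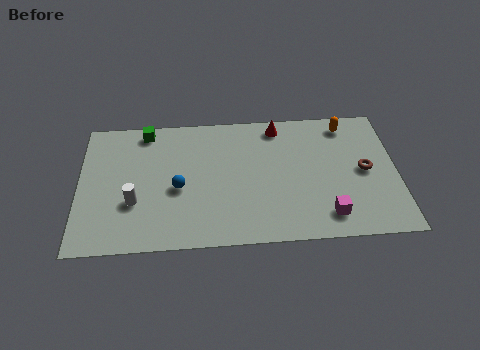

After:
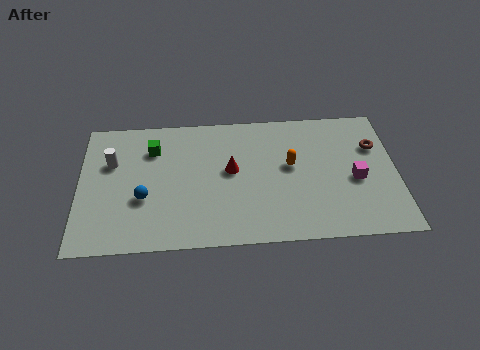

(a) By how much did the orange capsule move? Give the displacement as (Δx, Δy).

(-2.5, -2.3)

The orange capsule was at about (11.7, 6.7) and moved to about (9.2, 4.4).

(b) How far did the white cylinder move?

2.6

The white cylinder moved from about (2.4, 2.7) to (1.4, 5.1), a distance of √(1.0² + 2.4²) ≈ 2.6.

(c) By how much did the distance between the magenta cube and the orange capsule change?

-2.4

Before: roughly 5.4 units apart; after: 3.0. That's 2.4 units closer together.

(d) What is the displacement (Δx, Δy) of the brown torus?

(0.5, 1.4)

The brown torus was at about (12.4, 3.9) and moved to about (12.9, 5.3).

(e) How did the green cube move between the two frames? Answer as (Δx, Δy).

(0.3, -1.1)

The green cube was at about (2.9, 6.9) and moved to about (3.2, 5.8).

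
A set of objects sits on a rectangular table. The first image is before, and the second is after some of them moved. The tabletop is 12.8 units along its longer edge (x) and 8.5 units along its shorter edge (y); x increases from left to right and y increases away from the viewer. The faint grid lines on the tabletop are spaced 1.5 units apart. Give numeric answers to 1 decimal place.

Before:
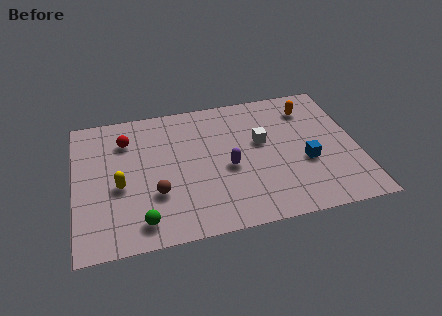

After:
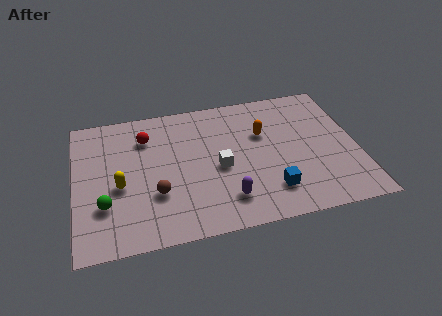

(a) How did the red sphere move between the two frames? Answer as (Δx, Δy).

(0.9, 0.0)

The red sphere started near (2.4, 6.4) and ended near (3.3, 6.4).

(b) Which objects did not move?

the yellow capsule and the brown sphere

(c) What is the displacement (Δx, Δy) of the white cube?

(-2.0, -1.2)

The white cube started near (8.5, 5.0) and ended near (6.5, 3.8).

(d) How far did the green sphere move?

2.1

From (2.9, 1.3) to (1.3, 2.6), the green sphere covered √(1.6² + 1.3²) ≈ 2.1 units.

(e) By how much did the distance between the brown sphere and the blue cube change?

-1.6

They were about 6.8 units apart before and 5.2 after — 1.6 units closer together.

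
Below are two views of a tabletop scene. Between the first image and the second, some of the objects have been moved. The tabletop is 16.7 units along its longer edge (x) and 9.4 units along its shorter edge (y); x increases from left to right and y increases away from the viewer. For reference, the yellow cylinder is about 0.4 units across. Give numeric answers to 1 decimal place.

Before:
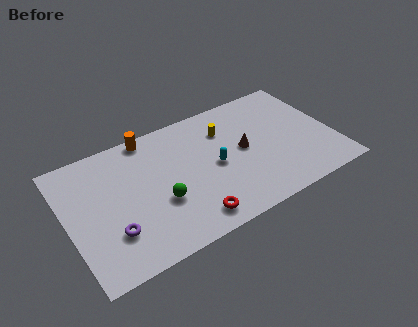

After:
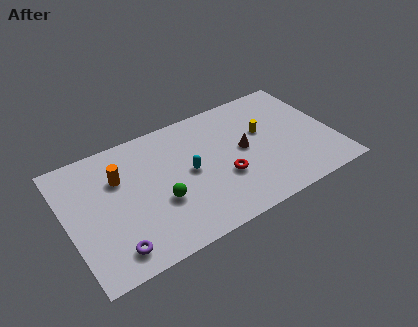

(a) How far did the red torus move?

3.1

From (7.2, 1.4) to (9.6, 3.4), the red torus covered √(2.4² + 2.0²) ≈ 3.1 units.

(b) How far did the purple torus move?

1.2

The purple torus was near (2.5, 2.7) before and (2.4, 1.5) after, so it travelled √(0.1² + 1.2²) ≈ 1.2 units.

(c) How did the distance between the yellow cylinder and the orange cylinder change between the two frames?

+4.2

They were about 4.9 units apart before and 9.1 after — 4.2 units further apart.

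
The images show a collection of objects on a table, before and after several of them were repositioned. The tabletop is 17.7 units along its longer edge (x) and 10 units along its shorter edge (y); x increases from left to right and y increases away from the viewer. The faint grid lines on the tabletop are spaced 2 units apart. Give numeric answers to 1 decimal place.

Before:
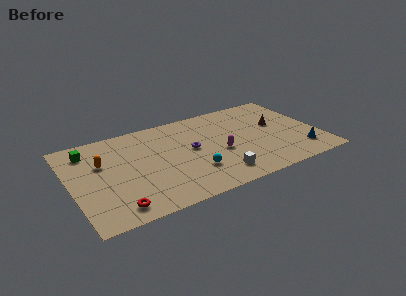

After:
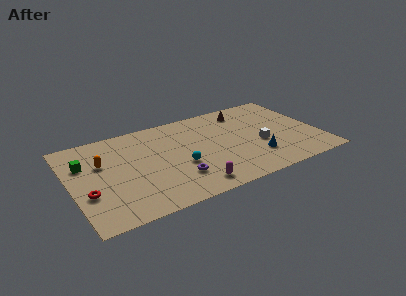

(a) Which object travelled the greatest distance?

the white cube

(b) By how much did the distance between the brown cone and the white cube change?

-2.0

Before: roughly 6.3 units apart; after: 4.3. That's 2.0 units closer together.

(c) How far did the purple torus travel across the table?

3.0

The purple torus was near (8.6, 5.4) before and (7.2, 2.7) after, so it travelled √(1.4² + 2.7²) ≈ 3.0 units.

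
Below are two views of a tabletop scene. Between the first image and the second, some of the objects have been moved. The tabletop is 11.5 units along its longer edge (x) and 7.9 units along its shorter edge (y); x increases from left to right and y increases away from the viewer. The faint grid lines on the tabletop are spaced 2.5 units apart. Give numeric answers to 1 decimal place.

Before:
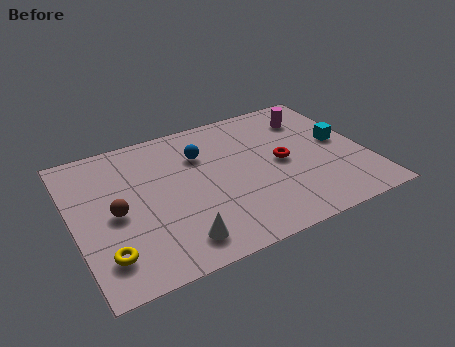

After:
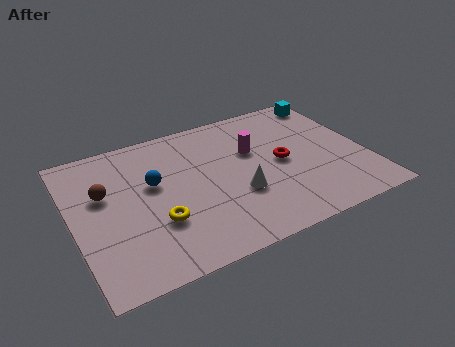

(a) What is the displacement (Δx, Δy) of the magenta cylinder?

(-2.5, -1.1)

From the two frames, the magenta cylinder sits at roughly (9.7, 6.1) before and (7.2, 5.0) after.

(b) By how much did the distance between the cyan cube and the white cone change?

-1.5

The distance was about 7.5 in the first image and 6.0 in the second, so they moved 1.5 units closer together.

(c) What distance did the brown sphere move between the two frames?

1.2

From (1.6, 3.7) to (1.3, 4.9), the brown sphere covered √(0.3² + 1.2²) ≈ 1.2 units.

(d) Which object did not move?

the red torus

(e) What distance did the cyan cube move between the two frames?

2.7

From (10.6, 4.2) to (10.7, 6.9), the cyan cube covered √(0.1² + 2.7²) ≈ 2.7 units.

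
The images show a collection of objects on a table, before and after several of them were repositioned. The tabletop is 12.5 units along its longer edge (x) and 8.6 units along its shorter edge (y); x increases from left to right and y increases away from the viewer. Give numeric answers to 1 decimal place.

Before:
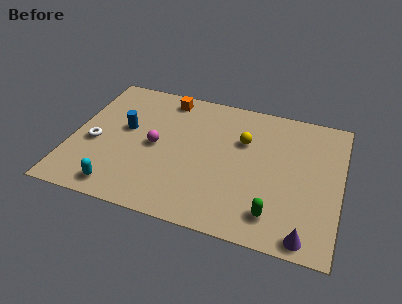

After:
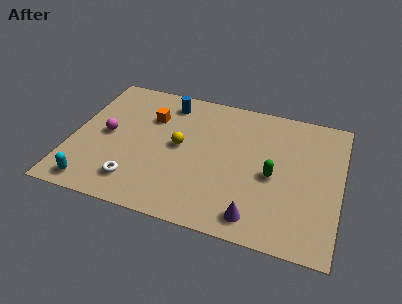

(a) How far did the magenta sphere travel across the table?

2.3

From (3.9, 4.2) to (1.6, 4.3), the magenta sphere covered √(2.3² + 0.1²) ≈ 2.3 units.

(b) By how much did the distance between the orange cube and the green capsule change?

-1.8

They were about 8.1 units apart before and 6.3 after — 1.8 units closer together.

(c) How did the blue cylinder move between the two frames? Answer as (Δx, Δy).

(1.8, 2.3)

From the two frames, the blue cylinder sits at roughly (2.4, 4.9) before and (4.2, 7.2) after.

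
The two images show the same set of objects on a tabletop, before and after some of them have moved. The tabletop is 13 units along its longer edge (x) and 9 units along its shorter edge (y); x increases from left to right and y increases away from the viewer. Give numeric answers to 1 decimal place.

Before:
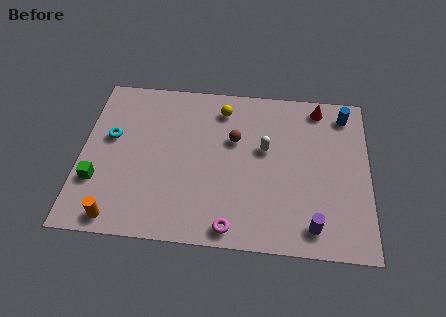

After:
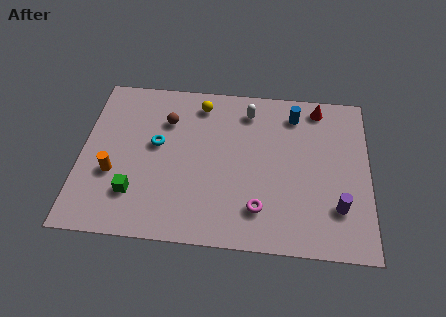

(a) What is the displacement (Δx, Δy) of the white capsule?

(-0.8, 2.1)

The white capsule started near (8.3, 5.3) and ended near (7.5, 7.4).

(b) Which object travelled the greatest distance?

the brown sphere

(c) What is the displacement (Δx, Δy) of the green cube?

(1.7, -0.5)

From the two frames, the green cube sits at roughly (0.8, 2.8) before and (2.5, 2.3) after.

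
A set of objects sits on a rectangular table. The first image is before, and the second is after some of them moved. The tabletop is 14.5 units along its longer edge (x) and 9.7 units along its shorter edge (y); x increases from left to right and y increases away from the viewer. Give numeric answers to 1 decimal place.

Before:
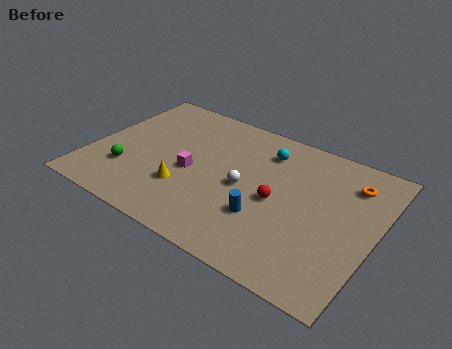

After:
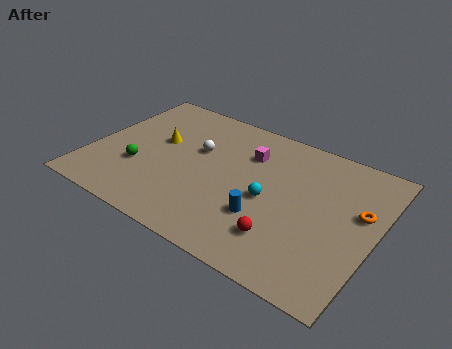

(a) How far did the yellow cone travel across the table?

3.3

The yellow cone moved from about (5.1, 3.0) to (3.2, 5.7), a distance of √(1.9² + 2.7²) ≈ 3.3.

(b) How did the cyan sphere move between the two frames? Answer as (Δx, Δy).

(0.7, -3.2)

The cyan sphere was at about (8.5, 7.6) and moved to about (9.2, 4.4).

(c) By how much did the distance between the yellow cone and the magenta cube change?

+3.4

Before: roughly 1.3 units apart; after: 4.7. That's 3.4 units further apart.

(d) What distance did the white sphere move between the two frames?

3.0

The white sphere moved from about (7.9, 4.6) to (5.2, 6.0), a distance of √(2.7² + 1.4²) ≈ 3.0.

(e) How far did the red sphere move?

2.3

From (9.6, 4.5) to (10.3, 2.3), the red sphere covered √(0.7² + 2.2²) ≈ 2.3 units.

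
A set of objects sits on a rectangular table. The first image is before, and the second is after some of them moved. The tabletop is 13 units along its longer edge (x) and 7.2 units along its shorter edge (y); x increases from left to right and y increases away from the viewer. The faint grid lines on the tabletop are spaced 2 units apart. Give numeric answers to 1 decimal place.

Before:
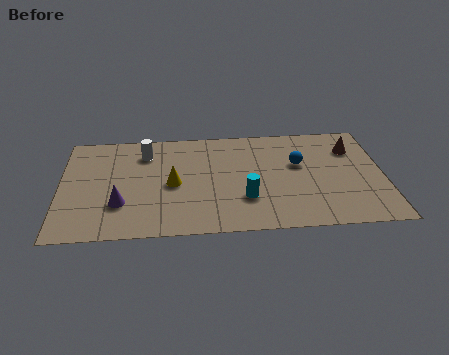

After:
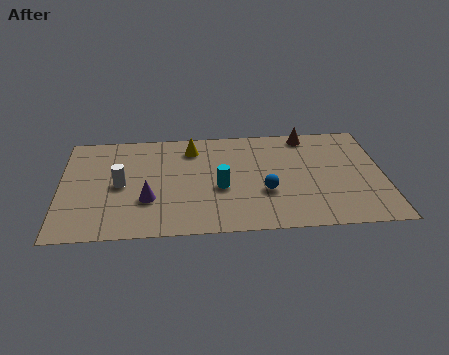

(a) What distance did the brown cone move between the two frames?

2.1

The brown cone moved from about (11.8, 5.3) to (10.0, 6.4), a distance of √(1.8² + 1.1²) ≈ 2.1.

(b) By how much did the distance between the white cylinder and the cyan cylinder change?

-1.2

Before: roughly 5.2 units apart; after: 4.0. That's 1.2 units closer together.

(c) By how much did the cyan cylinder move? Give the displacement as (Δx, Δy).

(-1.0, 0.8)

From the two frames, the cyan cylinder sits at roughly (7.4, 2.2) before and (6.4, 3.0) after.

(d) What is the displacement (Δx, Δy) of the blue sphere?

(-1.4, -1.8)

From the two frames, the blue sphere sits at roughly (9.6, 4.4) before and (8.2, 2.6) after.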